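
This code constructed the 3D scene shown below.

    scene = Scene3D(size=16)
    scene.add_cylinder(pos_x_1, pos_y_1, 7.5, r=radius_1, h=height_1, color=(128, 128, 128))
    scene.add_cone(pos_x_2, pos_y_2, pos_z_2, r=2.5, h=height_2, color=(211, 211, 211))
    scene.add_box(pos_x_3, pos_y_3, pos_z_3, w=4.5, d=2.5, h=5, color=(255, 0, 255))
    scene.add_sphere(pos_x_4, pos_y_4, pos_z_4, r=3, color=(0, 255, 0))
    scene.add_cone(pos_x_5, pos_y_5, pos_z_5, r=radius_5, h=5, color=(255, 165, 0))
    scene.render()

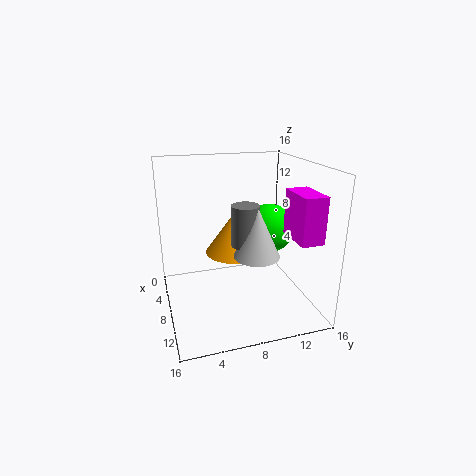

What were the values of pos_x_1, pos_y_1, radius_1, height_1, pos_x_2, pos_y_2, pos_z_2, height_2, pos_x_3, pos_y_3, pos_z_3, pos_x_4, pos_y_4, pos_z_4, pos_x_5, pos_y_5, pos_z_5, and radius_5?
pos_x_1 = 9; pos_y_1 = 8.5; radius_1 = 1.5; height_1 = 4.5; pos_x_2 = 10; pos_y_2 = 9.5; pos_z_2 = 6.5; height_2 = 5.5; pos_x_3 = 9; pos_y_3 = 13; pos_z_3 = 8.5; pos_x_4 = 5; pos_y_4 = 13; pos_z_4 = 7.5; pos_x_5 = 5; pos_y_5 = 8.5; pos_z_5 = 5; radius_5 = 3.5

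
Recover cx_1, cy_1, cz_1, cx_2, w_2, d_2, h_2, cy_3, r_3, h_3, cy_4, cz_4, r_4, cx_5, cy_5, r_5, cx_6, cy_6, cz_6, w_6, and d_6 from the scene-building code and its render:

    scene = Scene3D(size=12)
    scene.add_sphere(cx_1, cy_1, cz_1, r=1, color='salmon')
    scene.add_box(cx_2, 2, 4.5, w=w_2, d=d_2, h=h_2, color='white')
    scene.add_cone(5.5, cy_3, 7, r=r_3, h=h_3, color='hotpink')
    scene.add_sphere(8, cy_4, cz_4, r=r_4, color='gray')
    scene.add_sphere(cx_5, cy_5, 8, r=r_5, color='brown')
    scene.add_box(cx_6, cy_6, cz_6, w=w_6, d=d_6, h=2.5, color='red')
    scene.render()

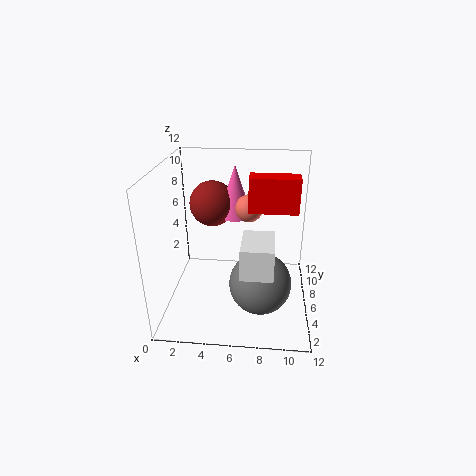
cx_1 = 7
cy_1 = 4
cz_1 = 9.5
cx_2 = 6.5
w_2 = 2.5
d_2 = 3.5
h_2 = 2.5
cy_3 = 8.5
r_3 = 1.5
h_3 = 4.5
cy_4 = 4
cz_4 = 3
r_4 = 2.5
cx_5 = 3.5
cy_5 = 8.5
r_5 = 2
cx_6 = 7
cy_6 = 3
cz_6 = 9.5
w_6 = 3.5
d_6 = 1.5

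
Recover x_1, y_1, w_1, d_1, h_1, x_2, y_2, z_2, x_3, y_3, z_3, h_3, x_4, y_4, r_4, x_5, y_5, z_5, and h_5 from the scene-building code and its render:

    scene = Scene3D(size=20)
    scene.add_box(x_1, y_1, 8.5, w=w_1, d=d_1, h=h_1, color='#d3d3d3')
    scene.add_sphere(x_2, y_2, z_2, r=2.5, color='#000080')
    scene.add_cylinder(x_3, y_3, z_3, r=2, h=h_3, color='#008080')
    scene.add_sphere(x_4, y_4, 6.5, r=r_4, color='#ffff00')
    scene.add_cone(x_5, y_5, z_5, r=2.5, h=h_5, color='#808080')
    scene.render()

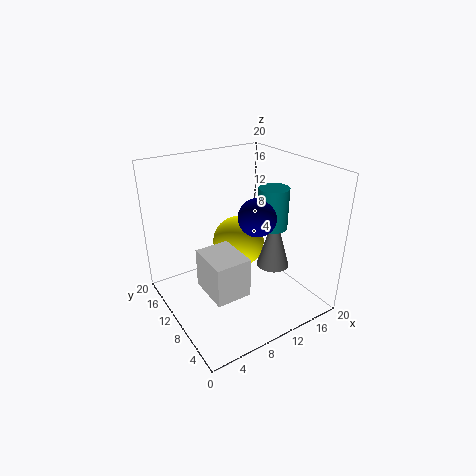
x_1 = 1.5
y_1 = 0.5
w_1 = 4
d_1 = 5
h_1 = 4.5
x_2 = 11
y_2 = 7
z_2 = 14
x_3 = 13.5
y_3 = 7
z_3 = 12
h_3 = 5.5
x_4 = 13
y_4 = 14.5
r_4 = 4
x_5 = 16.5
y_5 = 10
z_5 = 3.5
h_5 = 8.5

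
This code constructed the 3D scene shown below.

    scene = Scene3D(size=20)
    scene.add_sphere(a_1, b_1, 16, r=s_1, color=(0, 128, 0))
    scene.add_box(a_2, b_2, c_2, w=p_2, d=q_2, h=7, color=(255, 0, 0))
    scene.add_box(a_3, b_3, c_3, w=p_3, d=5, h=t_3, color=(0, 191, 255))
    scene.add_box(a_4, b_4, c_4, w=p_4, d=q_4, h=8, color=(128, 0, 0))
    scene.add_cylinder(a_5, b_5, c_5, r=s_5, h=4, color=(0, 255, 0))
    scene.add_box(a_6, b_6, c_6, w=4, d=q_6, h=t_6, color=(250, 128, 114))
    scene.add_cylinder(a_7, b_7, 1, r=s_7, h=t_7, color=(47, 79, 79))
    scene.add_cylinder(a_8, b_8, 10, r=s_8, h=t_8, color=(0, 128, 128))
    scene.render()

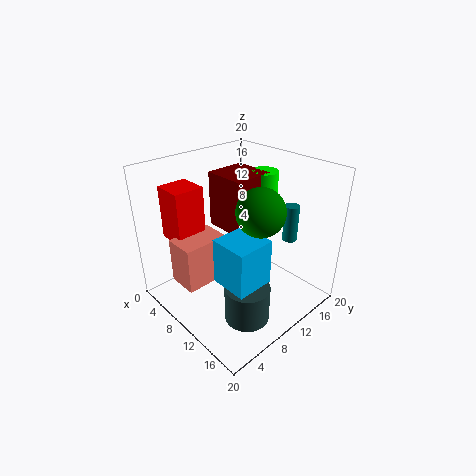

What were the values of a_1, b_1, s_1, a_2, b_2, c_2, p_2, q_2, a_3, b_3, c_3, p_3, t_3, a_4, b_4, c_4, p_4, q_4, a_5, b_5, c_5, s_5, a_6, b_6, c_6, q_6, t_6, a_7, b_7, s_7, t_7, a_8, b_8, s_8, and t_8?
a_1 = 15, b_1 = 9, s_1 = 3, a_2 = 4, b_2 = 2, c_2 = 11, p_2 = 4, q_2 = 4, a_3 = 12, b_3 = 4, c_3 = 7, p_3 = 5, t_3 = 6, a_4 = 4, b_4 = 10, c_4 = 10, p_4 = 6, q_4 = 6, a_5 = 9, b_5 = 16, c_5 = 14, s_5 = 2, a_6 = 7, b_6 = 1, c_6 = 6, q_6 = 6, t_6 = 6, a_7 = 15, b_7 = 7, s_7 = 3, t_7 = 5, a_8 = 15, b_8 = 15, s_8 = 1, t_8 = 5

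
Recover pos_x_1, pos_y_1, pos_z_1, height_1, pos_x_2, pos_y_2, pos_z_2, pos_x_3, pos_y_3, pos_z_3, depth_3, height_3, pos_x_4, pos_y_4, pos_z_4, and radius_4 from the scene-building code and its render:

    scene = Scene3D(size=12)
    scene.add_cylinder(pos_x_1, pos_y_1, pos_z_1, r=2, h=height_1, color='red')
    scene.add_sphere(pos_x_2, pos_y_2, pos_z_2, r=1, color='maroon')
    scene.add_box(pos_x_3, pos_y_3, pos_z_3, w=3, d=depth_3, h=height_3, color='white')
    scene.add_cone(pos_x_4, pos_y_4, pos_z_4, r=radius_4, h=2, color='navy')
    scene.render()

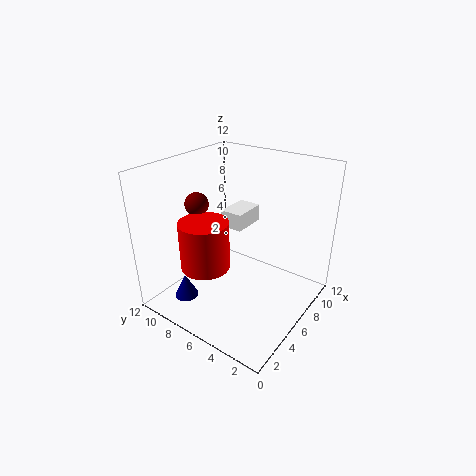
pos_x_1 = 3.5
pos_y_1 = 7.5
pos_z_1 = 4
height_1 = 4
pos_x_2 = 5
pos_y_2 = 9.5
pos_z_2 = 8.5
pos_x_3 = 7
pos_y_3 = 6.5
pos_z_3 = 6
depth_3 = 2
height_3 = 1.5
pos_x_4 = 2.5
pos_y_4 = 9
pos_z_4 = 1
radius_4 = 1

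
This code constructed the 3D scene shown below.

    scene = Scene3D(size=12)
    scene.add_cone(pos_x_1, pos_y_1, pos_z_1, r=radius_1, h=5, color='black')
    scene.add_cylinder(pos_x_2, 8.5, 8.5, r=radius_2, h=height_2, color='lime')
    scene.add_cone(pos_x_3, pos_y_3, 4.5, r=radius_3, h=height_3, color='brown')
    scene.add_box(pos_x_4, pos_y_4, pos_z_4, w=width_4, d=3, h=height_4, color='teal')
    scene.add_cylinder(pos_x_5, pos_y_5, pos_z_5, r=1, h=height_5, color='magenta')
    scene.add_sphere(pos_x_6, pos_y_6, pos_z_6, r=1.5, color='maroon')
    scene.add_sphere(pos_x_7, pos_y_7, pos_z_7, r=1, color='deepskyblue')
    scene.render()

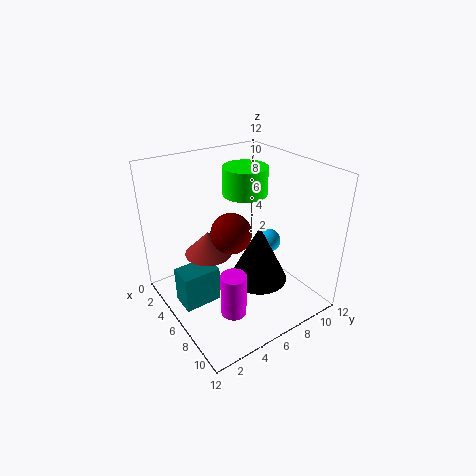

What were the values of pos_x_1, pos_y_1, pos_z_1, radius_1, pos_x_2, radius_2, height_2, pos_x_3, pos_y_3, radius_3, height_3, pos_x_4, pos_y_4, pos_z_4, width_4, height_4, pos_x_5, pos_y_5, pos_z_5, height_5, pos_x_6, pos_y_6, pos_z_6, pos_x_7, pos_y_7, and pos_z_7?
pos_x_1 = 7
pos_y_1 = 7.5
pos_z_1 = 2
radius_1 = 2.5
pos_x_2 = 3.5
radius_2 = 2
height_2 = 2.5
pos_x_3 = 4.5
pos_y_3 = 4
radius_3 = 2
height_3 = 2
pos_x_4 = 5
pos_y_4 = 0.5
pos_z_4 = 1.5
width_4 = 2
height_4 = 3
pos_x_5 = 9
pos_y_5 = 3.5
pos_z_5 = 1.5
height_5 = 3.5
pos_x_6 = 8
pos_y_6 = 4
pos_z_6 = 8
pos_x_7 = 6.5
pos_y_7 = 9
pos_z_7 = 5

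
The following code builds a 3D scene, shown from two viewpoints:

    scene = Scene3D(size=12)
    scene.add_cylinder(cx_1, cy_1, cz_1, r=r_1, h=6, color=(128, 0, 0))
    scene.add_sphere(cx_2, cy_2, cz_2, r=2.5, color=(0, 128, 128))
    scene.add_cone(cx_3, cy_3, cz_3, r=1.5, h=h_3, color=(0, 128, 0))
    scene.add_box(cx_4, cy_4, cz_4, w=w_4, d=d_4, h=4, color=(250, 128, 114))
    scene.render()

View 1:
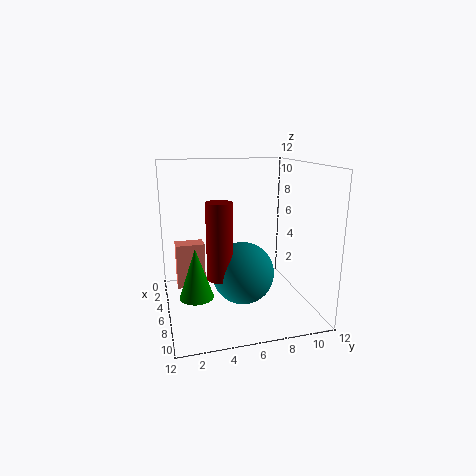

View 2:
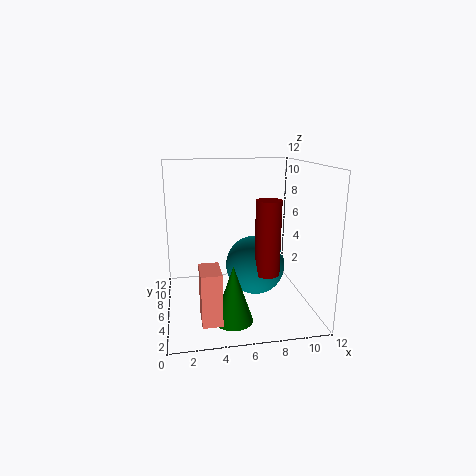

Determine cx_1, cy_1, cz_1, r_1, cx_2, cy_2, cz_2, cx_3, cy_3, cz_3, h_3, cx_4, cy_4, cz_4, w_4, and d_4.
cx_1 = 8; cy_1 = 4; cz_1 = 3.5; r_1 = 1; cx_2 = 7.5; cy_2 = 6; cz_2 = 3.5; cx_3 = 5; cy_3 = 2.5; cz_3 = 0.5; h_3 = 4.5; cx_4 = 2.5; cy_4 = 1; cz_4 = 1; w_4 = 1.5; d_4 = 2.5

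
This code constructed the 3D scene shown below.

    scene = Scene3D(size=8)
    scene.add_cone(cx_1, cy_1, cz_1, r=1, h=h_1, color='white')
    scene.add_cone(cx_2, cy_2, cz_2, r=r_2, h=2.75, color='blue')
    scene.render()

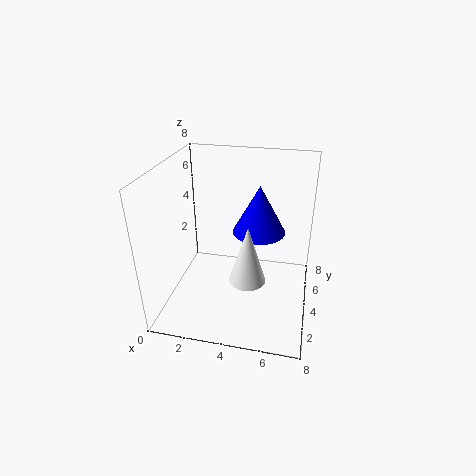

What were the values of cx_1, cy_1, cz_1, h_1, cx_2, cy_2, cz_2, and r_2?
cx_1 = 4.75, cy_1 = 3, cz_1 = 2, h_1 = 3.25, cx_2 = 5, cy_2 = 5, cz_2 = 4, r_2 = 1.5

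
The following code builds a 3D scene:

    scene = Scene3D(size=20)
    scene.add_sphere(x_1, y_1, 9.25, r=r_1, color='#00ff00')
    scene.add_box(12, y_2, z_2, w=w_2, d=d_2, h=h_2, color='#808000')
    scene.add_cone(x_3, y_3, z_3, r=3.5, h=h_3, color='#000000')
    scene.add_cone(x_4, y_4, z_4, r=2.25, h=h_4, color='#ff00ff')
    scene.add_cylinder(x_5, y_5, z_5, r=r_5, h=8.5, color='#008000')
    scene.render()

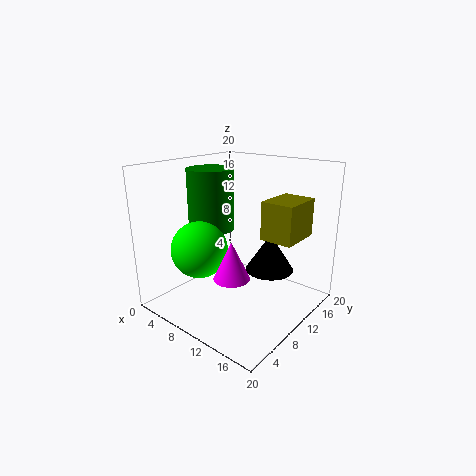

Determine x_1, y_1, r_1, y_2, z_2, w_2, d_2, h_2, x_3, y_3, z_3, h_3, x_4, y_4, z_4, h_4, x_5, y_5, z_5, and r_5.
x_1 = 7.5, y_1 = 5, r_1 = 3.75, y_2 = 12.5, z_2 = 9.5, w_2 = 4.75, d_2 = 6.25, h_2 = 5.5, x_3 = 12.75, y_3 = 14, z_3 = 4.5, h_3 = 5.5, x_4 = 13.5, y_4 = 4.5, z_4 = 7.25, h_4 = 4.75, x_5 = 5.75, y_5 = 9.25, z_5 = 10.75, r_5 = 3.25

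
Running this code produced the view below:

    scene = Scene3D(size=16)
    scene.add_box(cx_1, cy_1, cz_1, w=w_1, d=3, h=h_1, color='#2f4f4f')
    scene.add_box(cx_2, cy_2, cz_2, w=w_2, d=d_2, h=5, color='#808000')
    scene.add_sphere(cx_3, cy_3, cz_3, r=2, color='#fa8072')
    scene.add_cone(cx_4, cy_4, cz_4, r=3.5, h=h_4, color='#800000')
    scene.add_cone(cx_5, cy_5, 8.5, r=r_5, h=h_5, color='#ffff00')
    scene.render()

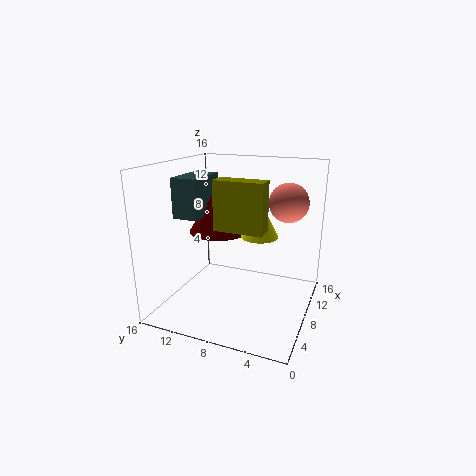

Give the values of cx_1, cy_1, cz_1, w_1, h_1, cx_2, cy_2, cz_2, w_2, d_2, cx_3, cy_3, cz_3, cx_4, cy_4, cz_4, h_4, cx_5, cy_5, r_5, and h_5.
cx_1 = 6, cy_1 = 12, cz_1 = 10, w_1 = 5.5, h_1 = 4.5, cx_2 = 4, cy_2 = 4, cz_2 = 10, w_2 = 2, d_2 = 5, cx_3 = 8, cy_3 = 2.5, cz_3 = 12.5, cx_4 = 9.5, cy_4 = 11, cz_4 = 8, h_4 = 5.5, cx_5 = 8, cy_5 = 5.5, r_5 = 2, h_5 = 4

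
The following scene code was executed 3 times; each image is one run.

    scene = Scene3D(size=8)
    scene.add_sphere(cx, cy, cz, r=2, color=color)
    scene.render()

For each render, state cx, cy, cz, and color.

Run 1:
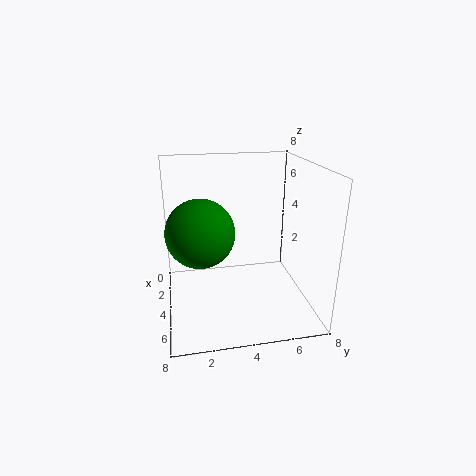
cx = 3; cy = 2; cz = 4; color = 'green'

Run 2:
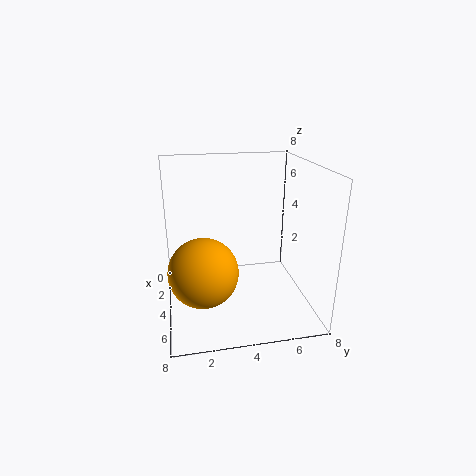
cx = 4; cy = 2; cz = 2; color = 'orange'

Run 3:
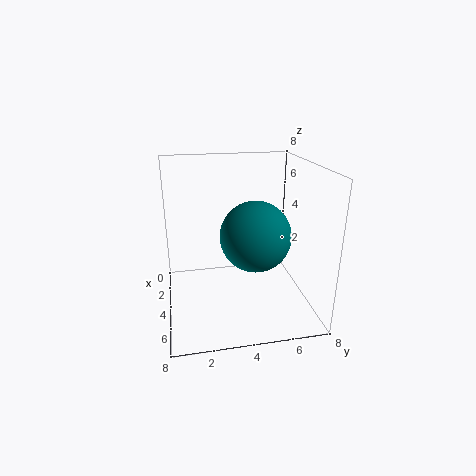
cx = 4; cy = 5; cz = 4; color = 'teal'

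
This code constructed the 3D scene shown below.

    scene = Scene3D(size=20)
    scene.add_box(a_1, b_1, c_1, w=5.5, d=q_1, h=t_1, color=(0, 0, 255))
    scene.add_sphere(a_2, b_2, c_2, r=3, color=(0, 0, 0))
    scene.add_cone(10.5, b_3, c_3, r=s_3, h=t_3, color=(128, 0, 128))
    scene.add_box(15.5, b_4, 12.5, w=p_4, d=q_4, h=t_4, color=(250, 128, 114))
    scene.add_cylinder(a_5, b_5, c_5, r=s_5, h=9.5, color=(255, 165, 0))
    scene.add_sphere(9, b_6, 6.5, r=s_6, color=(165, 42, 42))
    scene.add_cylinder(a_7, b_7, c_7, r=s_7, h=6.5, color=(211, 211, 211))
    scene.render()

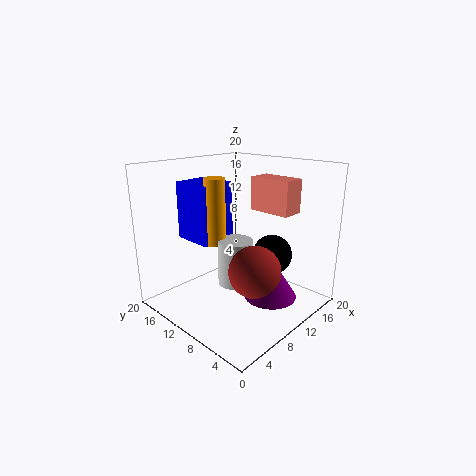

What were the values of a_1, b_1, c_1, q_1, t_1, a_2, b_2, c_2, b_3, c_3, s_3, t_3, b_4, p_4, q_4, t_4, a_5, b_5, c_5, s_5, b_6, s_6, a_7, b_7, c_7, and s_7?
a_1 = 7, b_1 = 13.5, c_1 = 8.5, q_1 = 6, t_1 = 8.5, a_2 = 16, b_2 = 8.5, c_2 = 6, b_3 = 4.5, c_3 = 3, s_3 = 3.5, t_3 = 5.5, b_4 = 6, p_4 = 3.5, q_4 = 6.5, t_4 = 5, a_5 = 9, b_5 = 13.5, c_5 = 8.5, s_5 = 1.5, b_6 = 6, s_6 = 3.5, a_7 = 10, b_7 = 10.5, c_7 = 3, s_7 = 2.5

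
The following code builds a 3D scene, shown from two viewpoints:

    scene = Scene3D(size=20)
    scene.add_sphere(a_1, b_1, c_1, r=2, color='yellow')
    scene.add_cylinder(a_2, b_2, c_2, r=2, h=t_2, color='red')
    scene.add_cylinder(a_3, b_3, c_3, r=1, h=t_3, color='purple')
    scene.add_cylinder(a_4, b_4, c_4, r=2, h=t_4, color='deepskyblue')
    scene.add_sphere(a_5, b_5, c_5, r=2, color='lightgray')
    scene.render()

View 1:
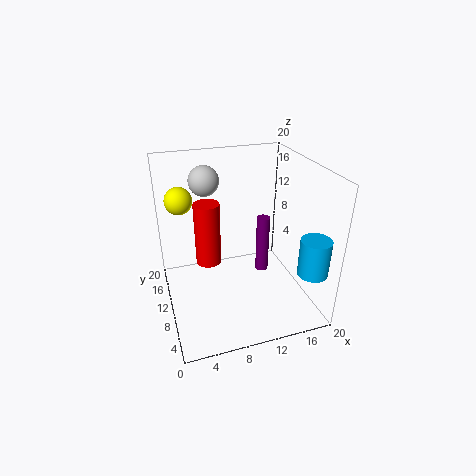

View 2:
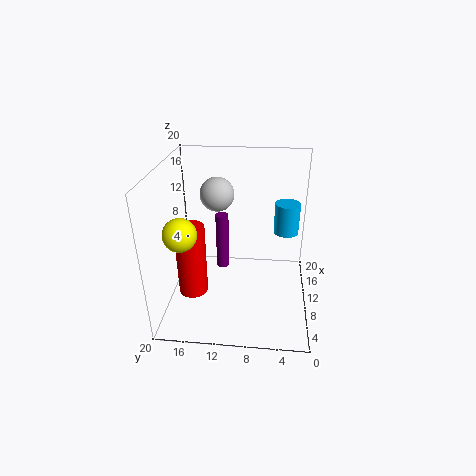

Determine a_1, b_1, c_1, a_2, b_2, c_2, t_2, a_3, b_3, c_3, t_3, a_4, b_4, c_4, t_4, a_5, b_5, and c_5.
a_1 = 3, b_1 = 16, c_1 = 14, a_2 = 7, b_2 = 16, c_2 = 3, t_2 = 10, a_3 = 15, b_3 = 13, c_3 = 2, t_3 = 9, a_4 = 18, b_4 = 3, c_4 = 7, t_4 = 5, a_5 = 6, b_5 = 12, c_5 = 18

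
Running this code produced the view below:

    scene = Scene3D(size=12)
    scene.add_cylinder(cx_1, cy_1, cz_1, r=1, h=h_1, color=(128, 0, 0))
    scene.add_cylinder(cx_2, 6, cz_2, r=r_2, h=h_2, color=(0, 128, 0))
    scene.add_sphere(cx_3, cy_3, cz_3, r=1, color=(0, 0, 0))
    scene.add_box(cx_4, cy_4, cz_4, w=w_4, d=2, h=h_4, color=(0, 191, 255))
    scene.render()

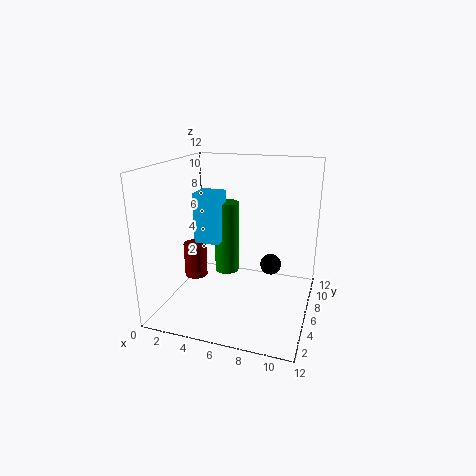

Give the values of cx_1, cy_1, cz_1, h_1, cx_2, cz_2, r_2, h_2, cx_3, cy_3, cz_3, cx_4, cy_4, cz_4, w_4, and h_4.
cx_1 = 2, cy_1 = 6, cz_1 = 2, h_1 = 3, cx_2 = 5, cz_2 = 3, r_2 = 1, h_2 = 6, cx_3 = 8, cy_3 = 10, cz_3 = 2, cx_4 = 3, cy_4 = 4, cz_4 = 6, w_4 = 2, h_4 = 4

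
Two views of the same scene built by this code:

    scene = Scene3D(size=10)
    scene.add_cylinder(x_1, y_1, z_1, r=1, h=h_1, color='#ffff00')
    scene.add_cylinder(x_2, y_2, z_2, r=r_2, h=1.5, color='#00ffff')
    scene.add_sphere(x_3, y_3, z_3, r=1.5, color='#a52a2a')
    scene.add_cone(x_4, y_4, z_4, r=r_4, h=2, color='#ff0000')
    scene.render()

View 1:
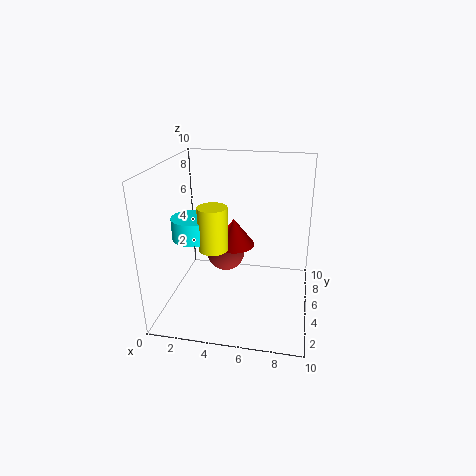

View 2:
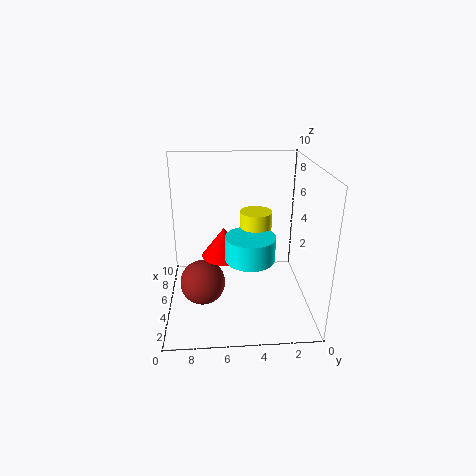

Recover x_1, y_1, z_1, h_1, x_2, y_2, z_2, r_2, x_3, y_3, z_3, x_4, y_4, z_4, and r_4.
x_1 = 3.5, y_1 = 4, z_1 = 4.5, h_1 = 3, x_2 = 2, y_2 = 4.5, z_2 = 5, r_2 = 1.5, x_3 = 3.5, y_3 = 7.5, z_3 = 2.5, x_4 = 4.5, y_4 = 6, z_4 = 4, r_4 = 1.5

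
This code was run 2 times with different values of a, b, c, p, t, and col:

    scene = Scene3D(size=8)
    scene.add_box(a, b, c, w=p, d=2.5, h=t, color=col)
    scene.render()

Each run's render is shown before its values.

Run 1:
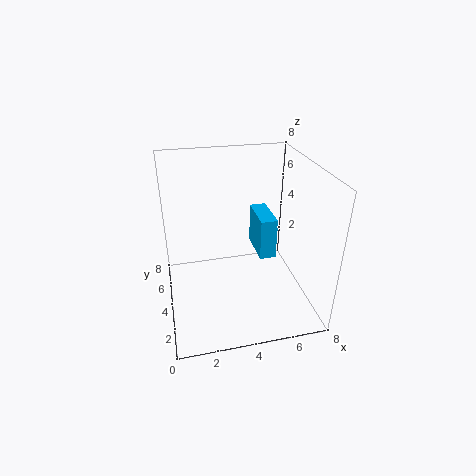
a = 5.5
b = 4.5
c = 2
p = 1
t = 2.5
col = 'deepskyblue'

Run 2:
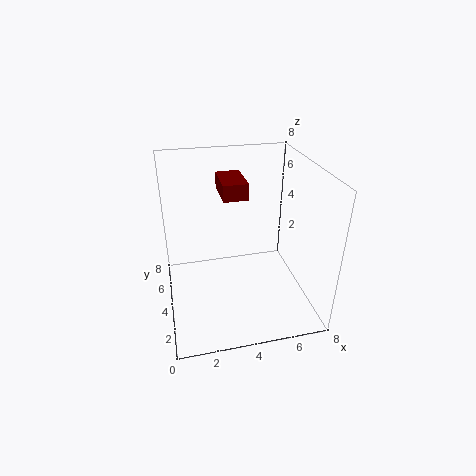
a = 3.5
b = 5.5
c = 5.5
p = 1.5
t = 1
col = 'maroon'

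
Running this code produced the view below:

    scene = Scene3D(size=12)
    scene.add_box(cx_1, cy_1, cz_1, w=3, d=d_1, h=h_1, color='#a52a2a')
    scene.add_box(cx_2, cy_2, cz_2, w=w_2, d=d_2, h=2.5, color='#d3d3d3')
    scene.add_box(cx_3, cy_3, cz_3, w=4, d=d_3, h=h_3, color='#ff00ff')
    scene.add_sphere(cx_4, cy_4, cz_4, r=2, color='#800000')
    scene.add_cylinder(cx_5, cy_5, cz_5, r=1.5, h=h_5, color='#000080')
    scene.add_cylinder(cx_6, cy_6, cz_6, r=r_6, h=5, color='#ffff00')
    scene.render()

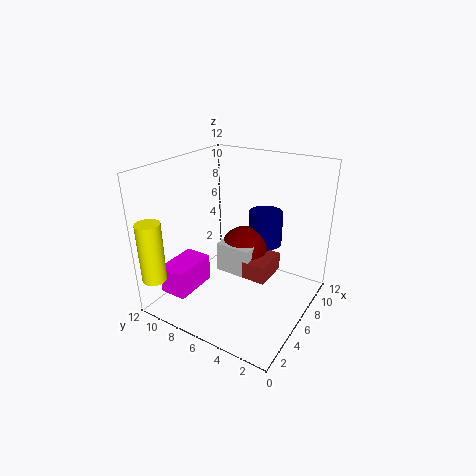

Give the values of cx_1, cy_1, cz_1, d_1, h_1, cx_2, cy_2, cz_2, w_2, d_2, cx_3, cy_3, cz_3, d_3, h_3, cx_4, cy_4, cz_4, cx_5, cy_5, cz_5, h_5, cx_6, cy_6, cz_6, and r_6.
cx_1 = 5
cy_1 = 3
cz_1 = 3
d_1 = 2
h_1 = 1.5
cx_2 = 5
cy_2 = 4.5
cz_2 = 3
w_2 = 2
d_2 = 3
cx_3 = 2.5
cy_3 = 9.5
cz_3 = 0.5
d_3 = 2.5
h_3 = 2.5
cx_4 = 7
cy_4 = 6
cz_4 = 4.5
cx_5 = 9
cy_5 = 5
cz_5 = 4.5
h_5 = 3
cx_6 = 1
cy_6 = 11
cz_6 = 3
r_6 = 1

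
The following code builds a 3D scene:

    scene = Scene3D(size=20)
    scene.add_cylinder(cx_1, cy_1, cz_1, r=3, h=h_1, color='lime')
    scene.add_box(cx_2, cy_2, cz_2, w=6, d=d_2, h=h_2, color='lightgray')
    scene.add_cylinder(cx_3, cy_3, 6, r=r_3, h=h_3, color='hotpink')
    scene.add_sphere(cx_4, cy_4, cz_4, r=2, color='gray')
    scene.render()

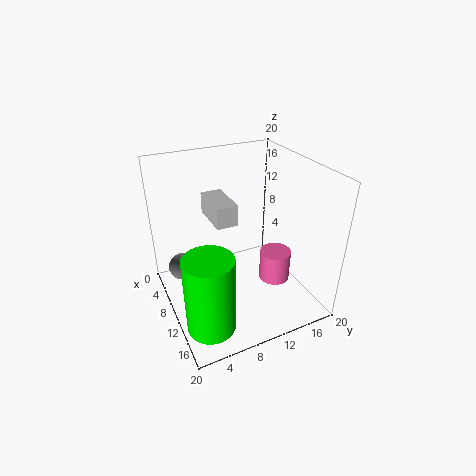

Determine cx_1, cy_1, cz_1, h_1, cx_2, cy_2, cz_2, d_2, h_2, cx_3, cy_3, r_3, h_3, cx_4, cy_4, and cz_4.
cx_1 = 17; cy_1 = 3; cz_1 = 3; h_1 = 10; cx_2 = 4; cy_2 = 7; cz_2 = 12; d_2 = 3; h_2 = 3; cx_3 = 15; cy_3 = 13; r_3 = 2; h_3 = 4; cx_4 = 5; cy_4 = 3; cz_4 = 4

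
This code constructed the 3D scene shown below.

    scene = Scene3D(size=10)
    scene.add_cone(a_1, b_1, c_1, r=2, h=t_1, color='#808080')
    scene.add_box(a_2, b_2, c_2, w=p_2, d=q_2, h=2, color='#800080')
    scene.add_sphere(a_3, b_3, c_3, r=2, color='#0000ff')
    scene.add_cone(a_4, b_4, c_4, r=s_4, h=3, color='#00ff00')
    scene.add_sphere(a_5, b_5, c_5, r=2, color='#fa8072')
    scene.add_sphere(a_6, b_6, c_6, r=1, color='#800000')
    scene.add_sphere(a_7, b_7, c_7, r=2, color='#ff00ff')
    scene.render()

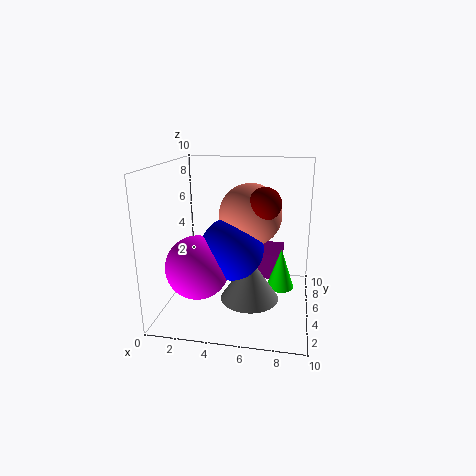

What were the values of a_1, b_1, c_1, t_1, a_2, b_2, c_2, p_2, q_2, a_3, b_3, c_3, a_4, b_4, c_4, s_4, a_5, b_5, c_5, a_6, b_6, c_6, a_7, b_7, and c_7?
a_1 = 6
b_1 = 4
c_1 = 1
t_1 = 3
a_2 = 5
b_2 = 7
c_2 = 1
p_2 = 3
q_2 = 3
a_3 = 5
b_3 = 3
c_3 = 5
a_4 = 8
b_4 = 6
c_4 = 1
s_4 = 1
a_5 = 6
b_5 = 4
c_5 = 7
a_6 = 7
b_6 = 3
c_6 = 8
a_7 = 3
b_7 = 2
c_7 = 4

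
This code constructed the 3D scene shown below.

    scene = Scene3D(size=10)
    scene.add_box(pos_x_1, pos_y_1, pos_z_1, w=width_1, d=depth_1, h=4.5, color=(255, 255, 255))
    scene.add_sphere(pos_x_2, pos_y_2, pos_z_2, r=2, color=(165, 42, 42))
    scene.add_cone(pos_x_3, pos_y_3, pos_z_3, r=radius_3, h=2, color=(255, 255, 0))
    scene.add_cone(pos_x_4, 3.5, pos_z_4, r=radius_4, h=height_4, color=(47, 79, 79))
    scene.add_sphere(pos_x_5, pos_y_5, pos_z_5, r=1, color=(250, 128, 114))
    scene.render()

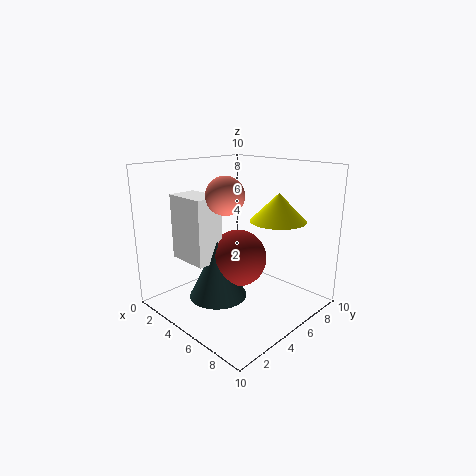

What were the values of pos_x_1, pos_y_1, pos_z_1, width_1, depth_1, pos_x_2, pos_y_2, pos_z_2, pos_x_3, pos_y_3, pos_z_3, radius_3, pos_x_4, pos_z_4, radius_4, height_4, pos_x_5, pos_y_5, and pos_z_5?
pos_x_1 = 1.5
pos_y_1 = 2
pos_z_1 = 3.5
width_1 = 3
depth_1 = 2
pos_x_2 = 5
pos_y_2 = 5
pos_z_2 = 3.5
pos_x_3 = 6.5
pos_y_3 = 7.5
pos_z_3 = 6
radius_3 = 2
pos_x_4 = 4.5
pos_z_4 = 1
radius_4 = 2
height_4 = 4
pos_x_5 = 8
pos_y_5 = 1
pos_z_5 = 9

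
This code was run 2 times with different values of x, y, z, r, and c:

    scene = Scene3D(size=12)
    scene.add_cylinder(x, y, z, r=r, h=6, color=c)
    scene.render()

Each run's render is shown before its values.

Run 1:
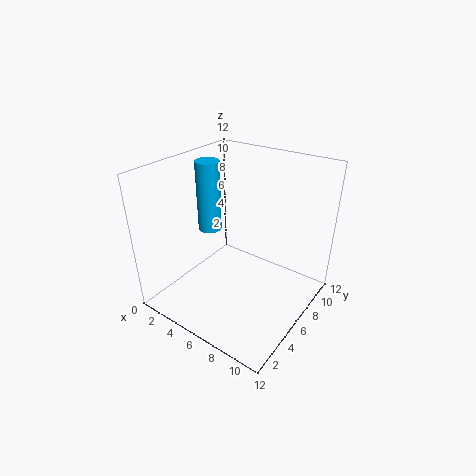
x = 3; y = 6; z = 6; r = 1; c = 'deepskyblue'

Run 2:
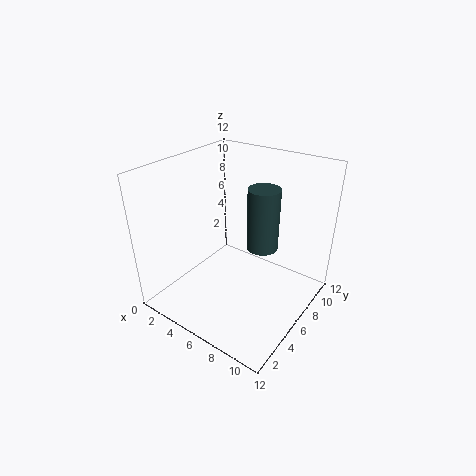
x = 6; y = 10; z = 3; r = 1.5; c = 'darkslategray'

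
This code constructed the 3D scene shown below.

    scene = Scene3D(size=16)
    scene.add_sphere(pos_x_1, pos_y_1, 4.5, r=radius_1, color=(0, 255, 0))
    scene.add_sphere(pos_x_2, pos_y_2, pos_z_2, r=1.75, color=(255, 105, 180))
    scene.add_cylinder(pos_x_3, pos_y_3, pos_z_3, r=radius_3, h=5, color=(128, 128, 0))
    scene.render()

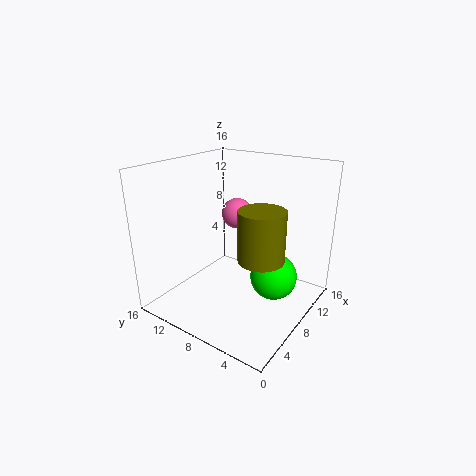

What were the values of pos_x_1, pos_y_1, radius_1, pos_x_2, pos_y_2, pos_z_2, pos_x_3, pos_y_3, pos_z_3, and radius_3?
pos_x_1 = 8.25, pos_y_1 = 3.5, radius_1 = 2.5, pos_x_2 = 10, pos_y_2 = 9.5, pos_z_2 = 10, pos_x_3 = 5, pos_y_3 = 3.25, pos_z_3 = 8, radius_3 = 2.25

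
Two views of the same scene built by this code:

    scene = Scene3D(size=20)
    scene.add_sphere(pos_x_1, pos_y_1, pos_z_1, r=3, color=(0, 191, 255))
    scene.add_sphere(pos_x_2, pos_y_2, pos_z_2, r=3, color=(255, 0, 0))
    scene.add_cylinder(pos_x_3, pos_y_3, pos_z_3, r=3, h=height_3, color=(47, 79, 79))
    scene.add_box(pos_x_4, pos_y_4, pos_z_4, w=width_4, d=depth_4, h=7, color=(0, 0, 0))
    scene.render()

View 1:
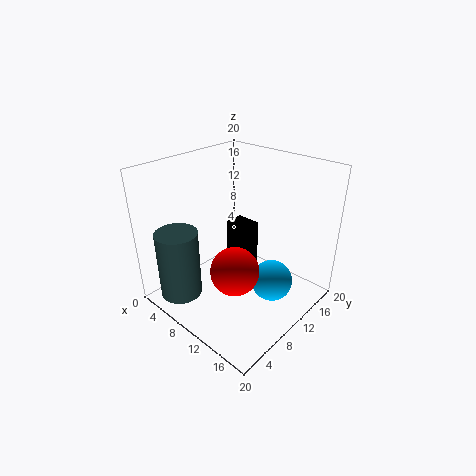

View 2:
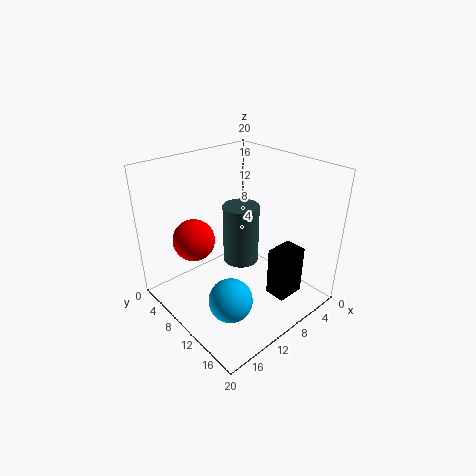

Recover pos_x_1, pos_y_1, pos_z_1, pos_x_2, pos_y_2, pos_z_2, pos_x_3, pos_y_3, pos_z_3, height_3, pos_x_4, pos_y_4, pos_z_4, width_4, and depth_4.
pos_x_1 = 14; pos_y_1 = 13; pos_z_1 = 3; pos_x_2 = 14; pos_y_2 = 5; pos_z_2 = 9; pos_x_3 = 4; pos_y_3 = 4; pos_z_3 = 1; height_3 = 10; pos_x_4 = 4; pos_y_4 = 14; pos_z_4 = 2; width_4 = 4; depth_4 = 3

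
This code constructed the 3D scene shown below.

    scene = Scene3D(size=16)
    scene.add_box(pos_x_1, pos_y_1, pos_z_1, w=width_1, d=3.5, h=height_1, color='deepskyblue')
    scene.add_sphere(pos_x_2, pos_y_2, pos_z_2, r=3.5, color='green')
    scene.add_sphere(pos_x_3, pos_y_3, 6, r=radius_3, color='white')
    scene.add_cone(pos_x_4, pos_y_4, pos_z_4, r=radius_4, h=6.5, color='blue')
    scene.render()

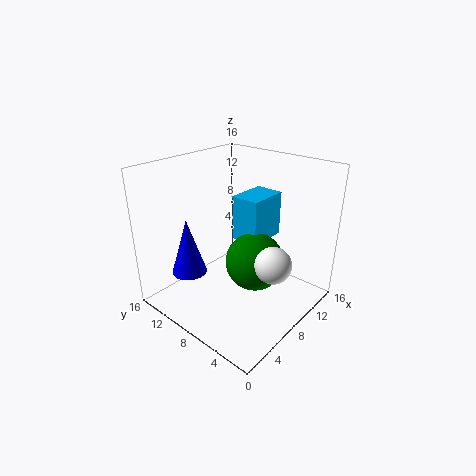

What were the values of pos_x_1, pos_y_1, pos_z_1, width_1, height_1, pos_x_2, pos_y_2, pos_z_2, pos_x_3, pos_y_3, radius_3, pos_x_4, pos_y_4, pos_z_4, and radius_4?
pos_x_1 = 10.5; pos_y_1 = 7.5; pos_z_1 = 6; width_1 = 5; height_1 = 5.5; pos_x_2 = 10.5; pos_y_2 = 7.5; pos_z_2 = 4; pos_x_3 = 8.5; pos_y_3 = 3.5; radius_3 = 2; pos_x_4 = 4.5; pos_y_4 = 12.5; pos_z_4 = 3.5; radius_4 = 2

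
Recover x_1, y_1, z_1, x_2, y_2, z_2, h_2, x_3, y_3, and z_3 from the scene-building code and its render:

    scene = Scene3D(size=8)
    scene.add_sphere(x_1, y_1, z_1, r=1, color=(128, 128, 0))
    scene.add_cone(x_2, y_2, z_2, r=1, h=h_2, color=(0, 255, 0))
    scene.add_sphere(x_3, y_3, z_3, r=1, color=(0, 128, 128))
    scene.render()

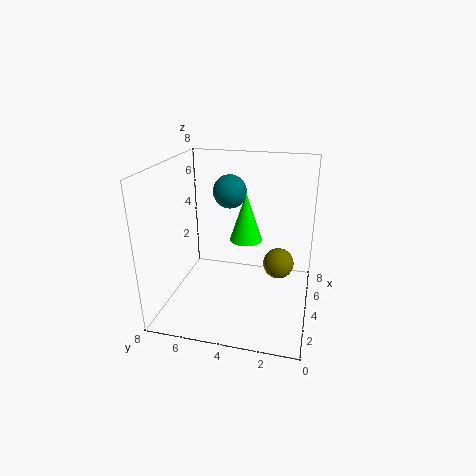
x_1 = 7; y_1 = 2; z_1 = 1; x_2 = 6; y_2 = 4; z_2 = 3; h_2 = 3; x_3 = 6; y_3 = 5; z_3 = 6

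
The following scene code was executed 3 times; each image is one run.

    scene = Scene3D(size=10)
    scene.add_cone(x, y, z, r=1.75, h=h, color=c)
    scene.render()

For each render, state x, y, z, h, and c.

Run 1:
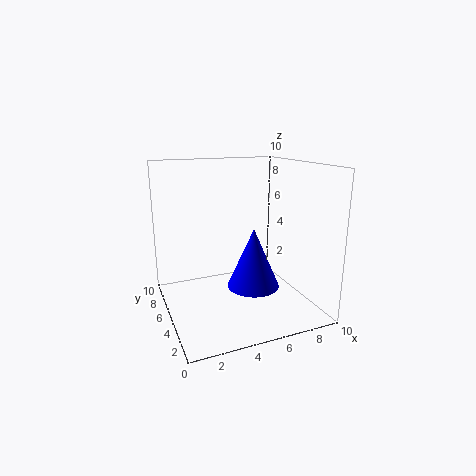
x = 5.5
y = 3.5
z = 2
h = 4
c = 'blue'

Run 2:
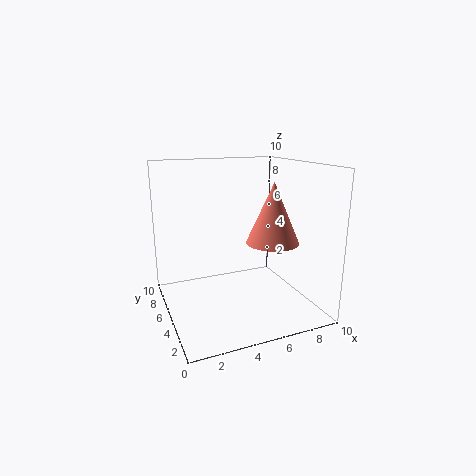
x = 6.75
y = 3.25
z = 5
h = 4
c = 'salmon'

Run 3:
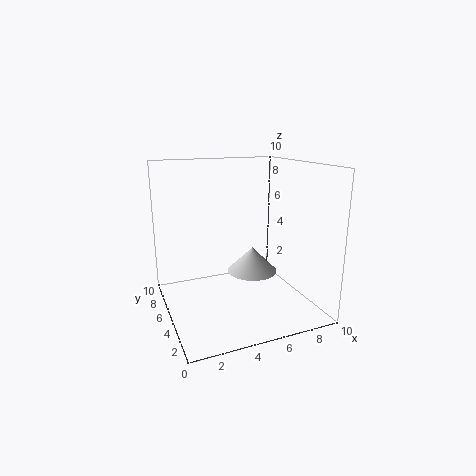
x = 6
y = 4.75
z = 2.5
h = 1.75
c = 'lightgray'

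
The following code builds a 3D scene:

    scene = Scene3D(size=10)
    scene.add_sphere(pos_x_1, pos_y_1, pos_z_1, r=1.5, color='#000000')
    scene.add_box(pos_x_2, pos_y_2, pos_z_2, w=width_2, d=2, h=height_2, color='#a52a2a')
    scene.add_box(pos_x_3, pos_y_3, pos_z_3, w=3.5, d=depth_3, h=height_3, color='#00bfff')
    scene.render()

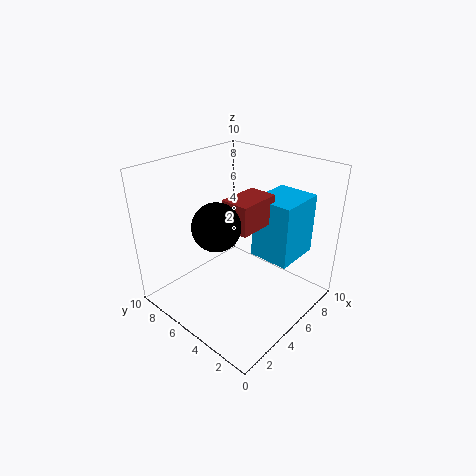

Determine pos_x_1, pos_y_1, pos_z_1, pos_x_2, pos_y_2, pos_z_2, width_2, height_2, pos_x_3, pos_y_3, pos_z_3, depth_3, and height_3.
pos_x_1 = 2.5; pos_y_1 = 4.5; pos_z_1 = 7; pos_x_2 = 4; pos_y_2 = 3.5; pos_z_2 = 6; width_2 = 3; height_2 = 2; pos_x_3 = 6.5; pos_y_3 = 2; pos_z_3 = 3; depth_3 = 3; height_3 = 4.5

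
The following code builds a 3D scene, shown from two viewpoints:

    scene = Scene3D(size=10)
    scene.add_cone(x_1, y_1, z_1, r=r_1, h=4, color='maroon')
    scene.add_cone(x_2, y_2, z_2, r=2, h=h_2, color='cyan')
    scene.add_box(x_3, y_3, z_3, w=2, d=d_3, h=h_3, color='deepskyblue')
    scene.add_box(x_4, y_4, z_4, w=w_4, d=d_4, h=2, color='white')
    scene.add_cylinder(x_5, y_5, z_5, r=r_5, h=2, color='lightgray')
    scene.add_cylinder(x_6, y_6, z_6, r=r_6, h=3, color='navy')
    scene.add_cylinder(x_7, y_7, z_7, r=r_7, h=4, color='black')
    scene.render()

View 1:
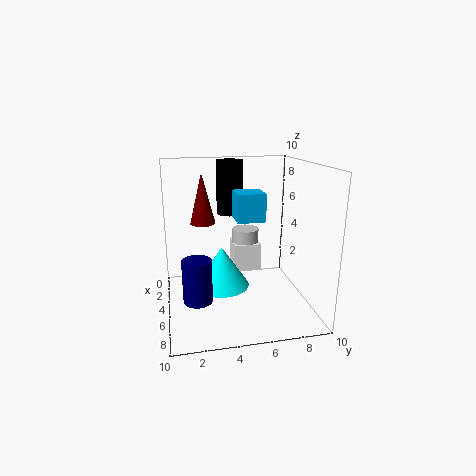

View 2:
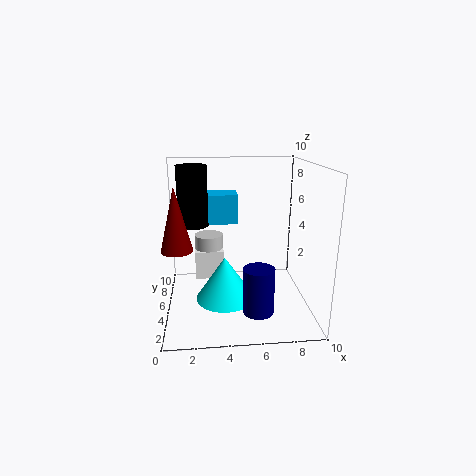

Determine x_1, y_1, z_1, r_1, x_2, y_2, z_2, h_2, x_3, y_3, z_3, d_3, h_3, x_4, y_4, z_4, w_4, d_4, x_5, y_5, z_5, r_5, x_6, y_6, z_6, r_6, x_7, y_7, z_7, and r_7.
x_1 = 1
y_1 = 3
z_1 = 5
r_1 = 1
x_2 = 4
y_2 = 4
z_2 = 1
h_2 = 3
x_3 = 3
y_3 = 5
z_3 = 6
d_3 = 2
h_3 = 2
x_4 = 2
y_4 = 5
z_4 = 2
w_4 = 2
d_4 = 2
x_5 = 3
y_5 = 6
z_5 = 3
r_5 = 1
x_6 = 6
y_6 = 2
z_6 = 1
r_6 = 1
x_7 = 2
y_7 = 5
z_7 = 6
r_7 = 1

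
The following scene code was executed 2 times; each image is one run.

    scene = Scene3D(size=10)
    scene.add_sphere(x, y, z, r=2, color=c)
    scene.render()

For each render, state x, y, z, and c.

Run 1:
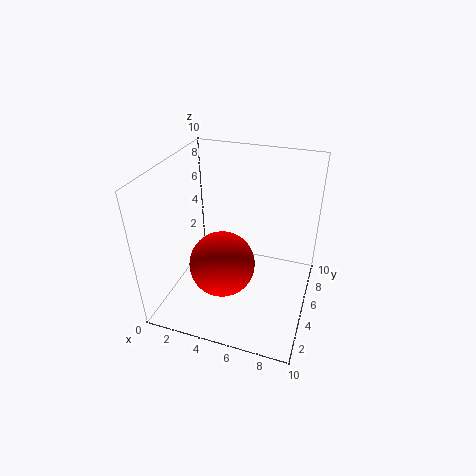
x = 5
y = 2
z = 5
c = 'red'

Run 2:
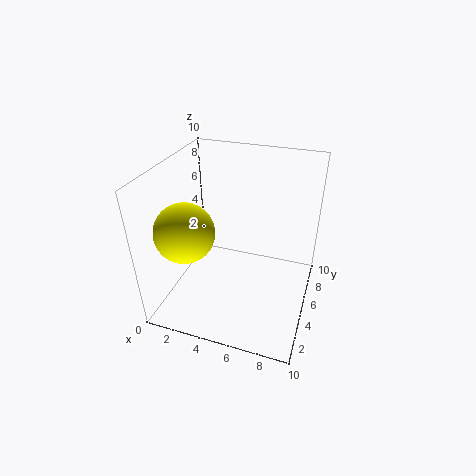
x = 2
y = 3
z = 6
c = 'yellow'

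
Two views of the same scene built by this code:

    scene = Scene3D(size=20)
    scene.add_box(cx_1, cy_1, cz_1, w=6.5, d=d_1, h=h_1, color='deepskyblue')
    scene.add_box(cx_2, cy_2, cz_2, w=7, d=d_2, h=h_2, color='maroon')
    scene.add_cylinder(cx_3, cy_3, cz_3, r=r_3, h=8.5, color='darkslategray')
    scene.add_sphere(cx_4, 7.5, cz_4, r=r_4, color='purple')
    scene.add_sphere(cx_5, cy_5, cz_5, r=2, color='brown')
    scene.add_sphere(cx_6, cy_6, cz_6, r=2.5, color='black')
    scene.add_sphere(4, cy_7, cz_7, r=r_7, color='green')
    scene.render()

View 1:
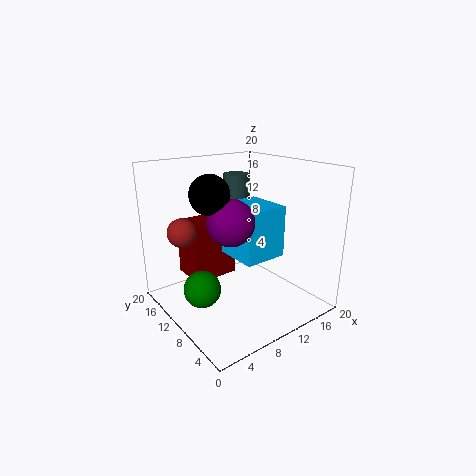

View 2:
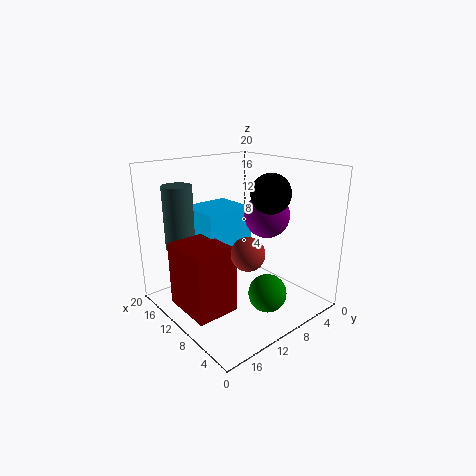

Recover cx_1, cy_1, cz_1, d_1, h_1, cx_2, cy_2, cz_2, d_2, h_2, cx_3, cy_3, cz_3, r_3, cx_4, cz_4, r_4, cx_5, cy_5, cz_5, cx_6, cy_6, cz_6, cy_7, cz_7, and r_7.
cx_1 = 10, cy_1 = 7.5, cz_1 = 6.5, d_1 = 7, h_1 = 7.5, cx_2 = 5.5, cy_2 = 14, cz_2 = 2.5, d_2 = 5.5, h_2 = 8.5, cx_3 = 14.5, cy_3 = 16.5, cz_3 = 9, r_3 = 2, cx_4 = 7, cz_4 = 13.5, r_4 = 3, cx_5 = 3.5, cy_5 = 14, cz_5 = 11, cx_6 = 5, cy_6 = 9, cz_6 = 17, cy_7 = 10, cz_7 = 4, r_7 = 2.5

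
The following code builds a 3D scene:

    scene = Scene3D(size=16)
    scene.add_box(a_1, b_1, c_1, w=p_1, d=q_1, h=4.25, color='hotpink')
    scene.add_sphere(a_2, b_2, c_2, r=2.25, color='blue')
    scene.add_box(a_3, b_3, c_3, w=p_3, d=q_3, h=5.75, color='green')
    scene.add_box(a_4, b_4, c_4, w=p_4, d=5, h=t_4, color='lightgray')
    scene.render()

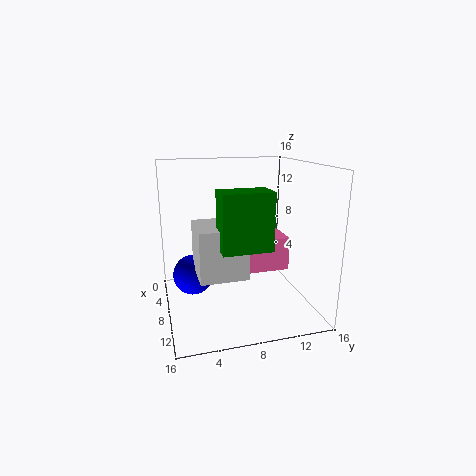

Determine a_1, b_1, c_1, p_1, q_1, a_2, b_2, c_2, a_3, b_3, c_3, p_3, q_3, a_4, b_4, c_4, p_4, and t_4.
a_1 = 1, b_1 = 10.25, c_1 = 2.25, p_1 = 4.5, q_1 = 5.25, a_2 = 7, b_2 = 3, c_2 = 3.75, a_3 = 10.75, b_3 = 5, c_3 = 8.25, p_3 = 3, q_3 = 5, a_4 = 7.25, b_4 = 3, c_4 = 5, p_4 = 5.25, t_4 = 5.25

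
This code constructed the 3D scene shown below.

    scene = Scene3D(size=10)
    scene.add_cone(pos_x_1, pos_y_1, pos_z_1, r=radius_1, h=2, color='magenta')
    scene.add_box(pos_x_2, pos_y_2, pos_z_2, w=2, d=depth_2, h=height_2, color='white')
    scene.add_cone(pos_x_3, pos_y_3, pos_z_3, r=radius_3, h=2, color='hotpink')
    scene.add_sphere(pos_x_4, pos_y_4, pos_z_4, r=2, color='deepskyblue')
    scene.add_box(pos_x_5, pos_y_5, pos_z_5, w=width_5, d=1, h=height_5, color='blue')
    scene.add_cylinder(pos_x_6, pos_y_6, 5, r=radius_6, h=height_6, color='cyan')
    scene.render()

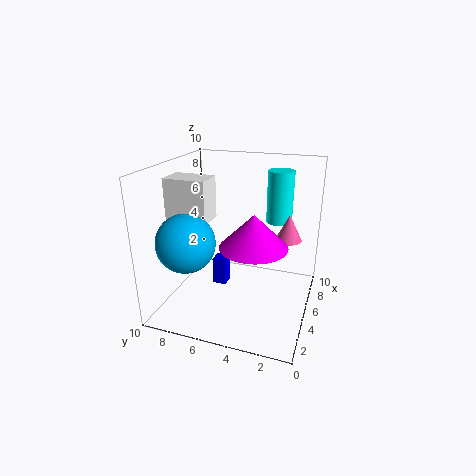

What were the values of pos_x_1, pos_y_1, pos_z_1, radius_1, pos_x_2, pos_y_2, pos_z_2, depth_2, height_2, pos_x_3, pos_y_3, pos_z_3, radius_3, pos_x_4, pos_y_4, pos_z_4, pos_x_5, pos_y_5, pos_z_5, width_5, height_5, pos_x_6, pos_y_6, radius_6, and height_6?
pos_x_1 = 2
pos_y_1 = 3
pos_z_1 = 6
radius_1 = 2
pos_x_2 = 4
pos_y_2 = 7
pos_z_2 = 6
depth_2 = 3
height_2 = 3
pos_x_3 = 8
pos_y_3 = 2
pos_z_3 = 4
radius_3 = 1
pos_x_4 = 3
pos_y_4 = 8
pos_z_4 = 5
pos_x_5 = 5
pos_y_5 = 6
pos_z_5 = 1
width_5 = 1
height_5 = 2
pos_x_6 = 9
pos_y_6 = 3
radius_6 = 1
height_6 = 4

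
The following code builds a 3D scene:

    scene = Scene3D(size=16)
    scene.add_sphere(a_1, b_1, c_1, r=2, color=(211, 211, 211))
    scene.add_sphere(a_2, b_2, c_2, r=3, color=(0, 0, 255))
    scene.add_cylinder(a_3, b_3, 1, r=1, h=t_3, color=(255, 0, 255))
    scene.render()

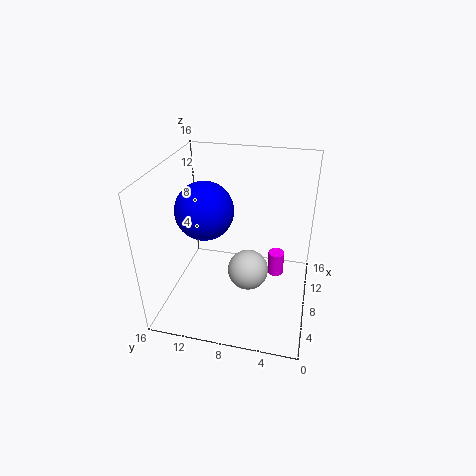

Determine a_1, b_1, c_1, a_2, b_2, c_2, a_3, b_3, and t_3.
a_1 = 4, b_1 = 6, c_1 = 7, a_2 = 6, b_2 = 11, c_2 = 12, a_3 = 12, b_3 = 4, t_3 = 3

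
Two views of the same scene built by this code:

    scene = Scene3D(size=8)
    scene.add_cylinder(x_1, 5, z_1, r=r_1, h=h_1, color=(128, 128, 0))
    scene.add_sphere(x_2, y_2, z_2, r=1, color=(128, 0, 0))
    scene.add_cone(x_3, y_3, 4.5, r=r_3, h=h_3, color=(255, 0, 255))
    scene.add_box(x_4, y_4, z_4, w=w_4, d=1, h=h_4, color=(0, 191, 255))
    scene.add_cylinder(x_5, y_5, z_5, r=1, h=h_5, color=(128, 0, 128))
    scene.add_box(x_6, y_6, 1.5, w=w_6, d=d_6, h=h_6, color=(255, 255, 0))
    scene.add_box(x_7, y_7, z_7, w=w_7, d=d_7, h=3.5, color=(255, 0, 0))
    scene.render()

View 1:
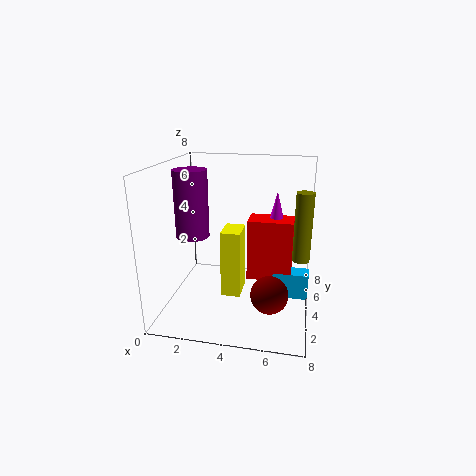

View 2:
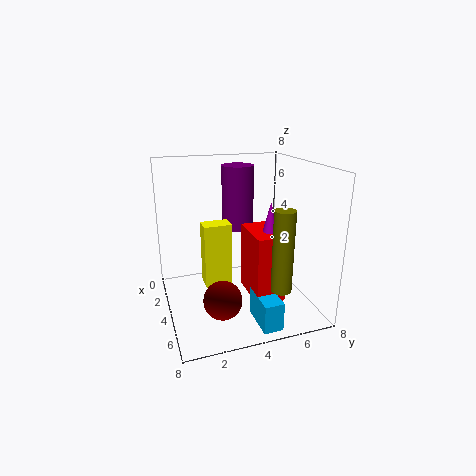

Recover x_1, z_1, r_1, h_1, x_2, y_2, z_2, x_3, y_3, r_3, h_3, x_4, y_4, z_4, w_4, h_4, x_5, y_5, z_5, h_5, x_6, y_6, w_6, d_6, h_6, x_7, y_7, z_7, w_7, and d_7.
x_1 = 7.5; z_1 = 2.5; r_1 = 0.5; h_1 = 4; x_2 = 6; y_2 = 2.5; z_2 = 1.5; x_3 = 6; y_3 = 5; r_3 = 0.5; h_3 = 2; x_4 = 6; y_4 = 4; z_4 = 0.5; w_4 = 2; h_4 = 1.5; x_5 = 1; y_5 = 5; z_5 = 3.5; h_5 = 4; x_6 = 3.5; y_6 = 2; w_6 = 1; d_6 = 1.5; h_6 = 3.5; x_7 = 4.5; y_7 = 4; z_7 = 1.5; w_7 = 2.5; d_7 = 1.5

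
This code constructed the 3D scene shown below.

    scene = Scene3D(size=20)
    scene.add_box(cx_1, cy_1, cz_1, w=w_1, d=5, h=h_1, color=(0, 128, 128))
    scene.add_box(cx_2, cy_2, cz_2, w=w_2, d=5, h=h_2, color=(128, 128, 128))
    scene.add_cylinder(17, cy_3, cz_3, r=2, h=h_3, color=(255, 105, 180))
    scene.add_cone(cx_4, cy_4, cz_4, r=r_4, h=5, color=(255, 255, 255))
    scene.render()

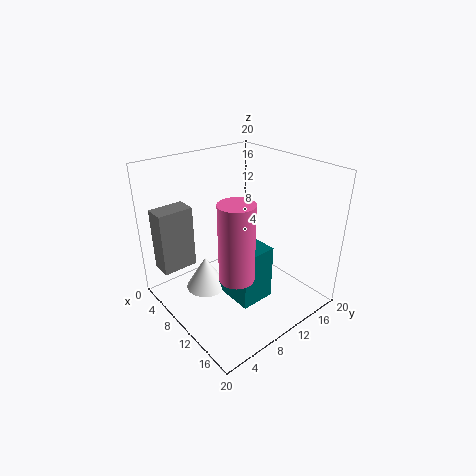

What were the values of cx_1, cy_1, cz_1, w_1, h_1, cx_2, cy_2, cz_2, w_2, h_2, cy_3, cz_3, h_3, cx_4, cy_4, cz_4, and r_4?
cx_1 = 8
cy_1 = 8
cz_1 = 1
w_1 = 6
h_1 = 8
cx_2 = 2
cy_2 = 1
cz_2 = 5
w_2 = 3
h_2 = 9
cy_3 = 4
cz_3 = 10
h_3 = 9
cx_4 = 6
cy_4 = 7
cz_4 = 1
r_4 = 3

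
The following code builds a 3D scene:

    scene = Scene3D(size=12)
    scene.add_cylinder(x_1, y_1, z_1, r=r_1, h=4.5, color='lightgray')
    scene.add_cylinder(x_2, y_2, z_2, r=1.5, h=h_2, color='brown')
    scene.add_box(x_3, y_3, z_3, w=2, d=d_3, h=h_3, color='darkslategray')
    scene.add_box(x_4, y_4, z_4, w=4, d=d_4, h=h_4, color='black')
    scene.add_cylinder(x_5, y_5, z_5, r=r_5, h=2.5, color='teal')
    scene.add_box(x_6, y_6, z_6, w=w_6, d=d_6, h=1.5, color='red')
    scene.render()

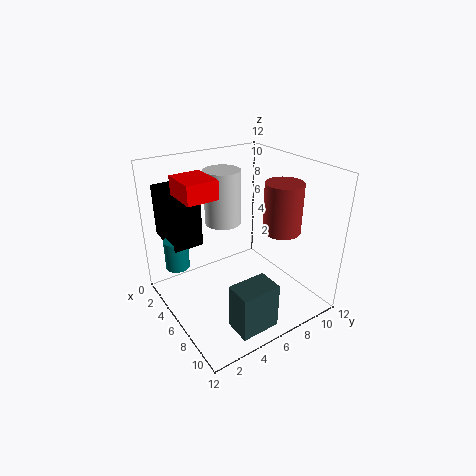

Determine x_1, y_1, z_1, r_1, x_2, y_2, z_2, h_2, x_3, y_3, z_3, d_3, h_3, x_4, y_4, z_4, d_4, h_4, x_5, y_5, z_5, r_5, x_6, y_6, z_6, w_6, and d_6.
x_1 = 4.5, y_1 = 5.5, z_1 = 7, r_1 = 1.5, x_2 = 8.5, y_2 = 8.5, z_2 = 7, h_2 = 4, x_3 = 10, y_3 = 2.5, z_3 = 1.5, d_3 = 3, h_3 = 3.5, x_4 = 0.5, y_4 = 1, z_4 = 5.5, d_4 = 2.5, h_4 = 4.5, x_5 = 3.5, y_5 = 1.5, z_5 = 3.5, r_5 = 1, x_6 = 3.5, y_6 = 1.5, z_6 = 10, w_6 = 3, d_6 = 2.5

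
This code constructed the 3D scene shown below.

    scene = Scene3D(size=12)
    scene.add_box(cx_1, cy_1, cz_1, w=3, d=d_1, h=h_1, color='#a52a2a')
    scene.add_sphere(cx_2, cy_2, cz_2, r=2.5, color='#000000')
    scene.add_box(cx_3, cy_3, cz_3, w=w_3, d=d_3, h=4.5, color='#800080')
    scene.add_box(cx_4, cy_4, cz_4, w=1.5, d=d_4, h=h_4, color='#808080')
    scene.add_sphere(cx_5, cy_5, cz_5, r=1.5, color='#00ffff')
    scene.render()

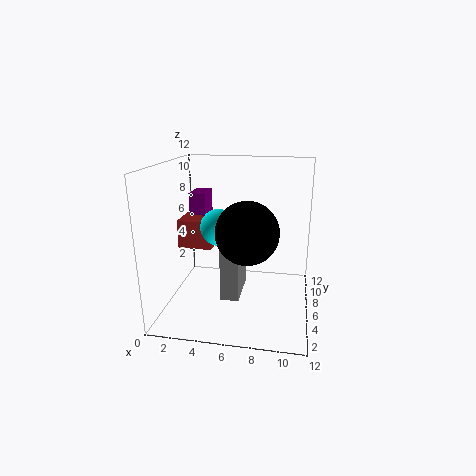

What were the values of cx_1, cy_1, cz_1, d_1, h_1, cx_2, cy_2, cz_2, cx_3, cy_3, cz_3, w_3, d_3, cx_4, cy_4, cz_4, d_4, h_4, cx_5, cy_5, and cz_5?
cx_1 = 0.5; cy_1 = 6.5; cz_1 = 4.5; d_1 = 3; h_1 = 2.5; cx_2 = 7; cy_2 = 4.5; cz_2 = 7; cx_3 = 1; cy_3 = 8.5; cz_3 = 4.5; w_3 = 1.5; d_3 = 2.5; cx_4 = 5; cy_4 = 3.5; cz_4 = 1.5; d_4 = 4; h_4 = 4.5; cx_5 = 4.5; cy_5 = 5.5; cz_5 = 7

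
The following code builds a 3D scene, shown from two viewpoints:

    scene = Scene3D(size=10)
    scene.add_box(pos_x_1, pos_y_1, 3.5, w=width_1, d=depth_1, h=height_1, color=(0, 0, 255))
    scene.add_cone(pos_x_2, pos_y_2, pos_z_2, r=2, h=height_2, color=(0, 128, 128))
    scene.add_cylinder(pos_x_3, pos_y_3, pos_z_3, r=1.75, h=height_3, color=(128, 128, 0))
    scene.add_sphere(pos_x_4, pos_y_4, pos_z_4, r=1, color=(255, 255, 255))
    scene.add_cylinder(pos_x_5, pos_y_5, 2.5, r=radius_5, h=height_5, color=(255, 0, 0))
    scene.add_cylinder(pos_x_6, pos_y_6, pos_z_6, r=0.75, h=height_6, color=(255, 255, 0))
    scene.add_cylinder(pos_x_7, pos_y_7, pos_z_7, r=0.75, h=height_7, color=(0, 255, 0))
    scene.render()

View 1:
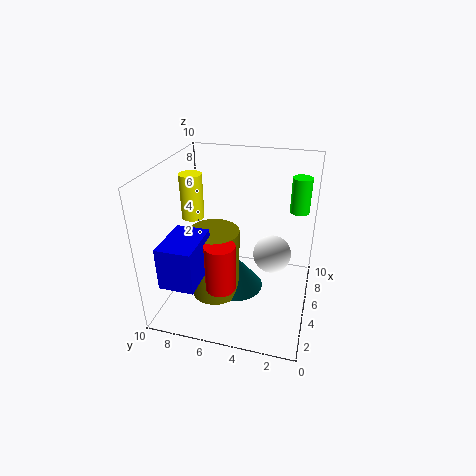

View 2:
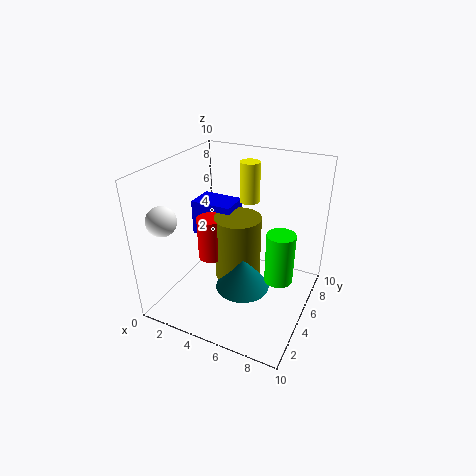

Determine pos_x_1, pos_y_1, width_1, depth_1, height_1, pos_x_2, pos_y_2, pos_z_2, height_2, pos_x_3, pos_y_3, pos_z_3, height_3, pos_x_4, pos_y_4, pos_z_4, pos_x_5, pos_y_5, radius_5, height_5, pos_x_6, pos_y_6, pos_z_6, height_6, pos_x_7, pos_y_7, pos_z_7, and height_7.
pos_x_1 = 0.25, pos_y_1 = 6.5, width_1 = 3.25, depth_1 = 2.25, height_1 = 2.75, pos_x_2 = 5.25, pos_y_2 = 5.25, pos_z_2 = 0.75, height_2 = 2.5, pos_x_3 = 4.25, pos_y_3 = 6.5, pos_z_3 = 0.75, height_3 = 5, pos_x_4 = 1, pos_y_4 = 2, pos_z_4 = 6.75, pos_x_5 = 2.5, pos_y_5 = 5.5, radius_5 = 1, height_5 = 3.25, pos_x_6 = 4.5, pos_y_6 = 8, pos_z_6 = 6.5, height_6 = 3, pos_x_7 = 9.25, pos_y_7 = 1.25, pos_z_7 = 5.5, height_7 = 2.75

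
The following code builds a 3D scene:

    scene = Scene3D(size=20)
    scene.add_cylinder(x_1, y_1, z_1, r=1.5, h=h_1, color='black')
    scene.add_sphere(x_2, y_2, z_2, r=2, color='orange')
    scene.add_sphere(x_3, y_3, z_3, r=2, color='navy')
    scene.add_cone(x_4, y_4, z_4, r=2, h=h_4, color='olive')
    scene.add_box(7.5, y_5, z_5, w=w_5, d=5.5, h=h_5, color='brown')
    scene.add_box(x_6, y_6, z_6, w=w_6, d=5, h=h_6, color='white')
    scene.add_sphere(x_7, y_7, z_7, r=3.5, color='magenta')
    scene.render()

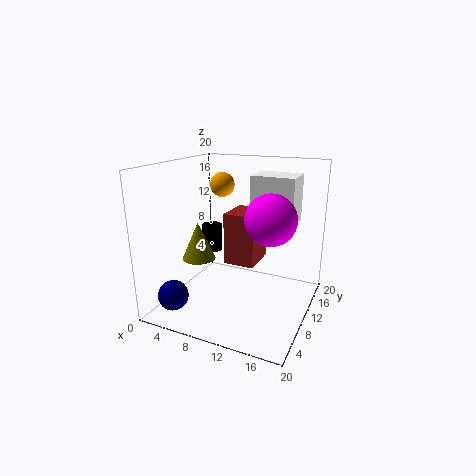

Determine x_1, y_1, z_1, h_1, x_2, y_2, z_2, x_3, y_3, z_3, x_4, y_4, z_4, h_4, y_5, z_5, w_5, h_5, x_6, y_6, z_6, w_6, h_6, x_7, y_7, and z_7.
x_1 = 4.5, y_1 = 12.5, z_1 = 6.5, h_1 = 4, x_2 = 3.5, y_2 = 18, z_2 = 15.5, x_3 = 4, y_3 = 2.5, z_3 = 3.5, x_4 = 8, y_4 = 3, z_4 = 9.5, h_4 = 4.5, y_5 = 10.5, z_5 = 5.5, w_5 = 4.5, h_5 = 7.5, x_6 = 10, y_6 = 14, z_6 = 11, w_6 = 6.5, h_6 = 7, x_7 = 14.5, y_7 = 10.5, z_7 = 13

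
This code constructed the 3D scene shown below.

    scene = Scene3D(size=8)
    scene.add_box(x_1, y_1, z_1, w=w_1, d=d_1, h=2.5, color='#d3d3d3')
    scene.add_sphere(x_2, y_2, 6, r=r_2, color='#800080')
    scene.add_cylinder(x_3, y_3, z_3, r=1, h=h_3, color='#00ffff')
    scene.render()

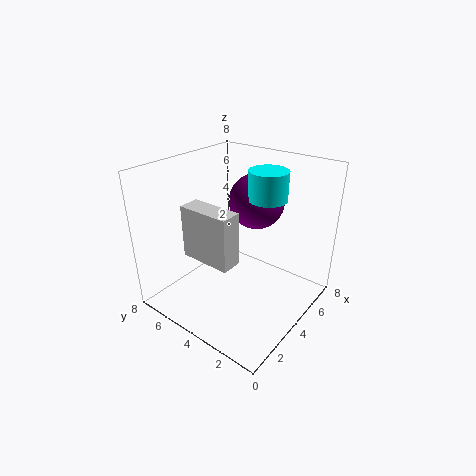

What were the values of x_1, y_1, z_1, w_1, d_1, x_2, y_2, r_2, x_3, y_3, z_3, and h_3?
x_1 = 0.5; y_1 = 2; z_1 = 4.5; w_1 = 1; d_1 = 2.5; x_2 = 5; y_2 = 3.5; r_2 = 1.5; x_3 = 4.5; y_3 = 2.5; z_3 = 6.5; h_3 = 1.5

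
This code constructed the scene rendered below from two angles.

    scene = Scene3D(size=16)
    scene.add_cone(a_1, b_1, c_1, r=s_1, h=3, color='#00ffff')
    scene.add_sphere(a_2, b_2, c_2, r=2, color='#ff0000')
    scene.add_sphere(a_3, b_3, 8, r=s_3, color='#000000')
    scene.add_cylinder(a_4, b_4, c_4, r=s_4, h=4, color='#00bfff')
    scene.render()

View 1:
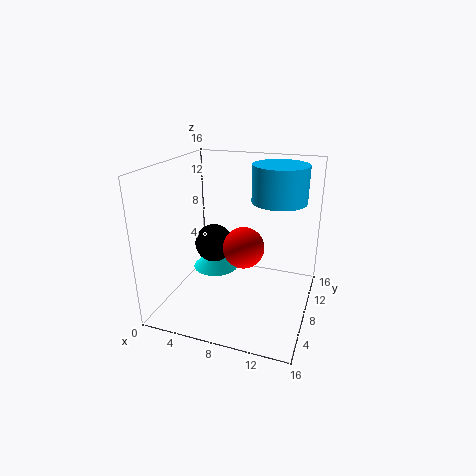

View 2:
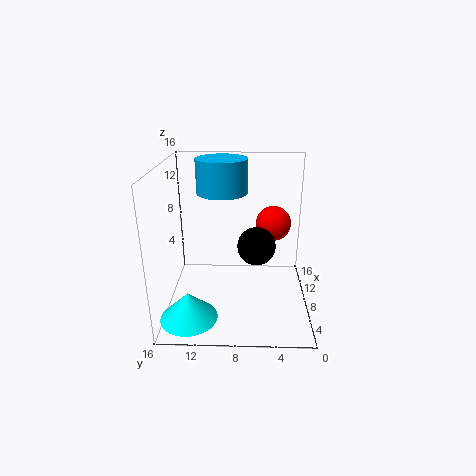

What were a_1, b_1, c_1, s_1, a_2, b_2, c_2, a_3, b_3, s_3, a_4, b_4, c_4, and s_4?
a_1 = 3; b_1 = 13; c_1 = 1; s_1 = 3; a_2 = 10; b_2 = 4; c_2 = 9; a_3 = 6; b_3 = 6; s_3 = 2; a_4 = 12; b_4 = 10; c_4 = 12; s_4 = 3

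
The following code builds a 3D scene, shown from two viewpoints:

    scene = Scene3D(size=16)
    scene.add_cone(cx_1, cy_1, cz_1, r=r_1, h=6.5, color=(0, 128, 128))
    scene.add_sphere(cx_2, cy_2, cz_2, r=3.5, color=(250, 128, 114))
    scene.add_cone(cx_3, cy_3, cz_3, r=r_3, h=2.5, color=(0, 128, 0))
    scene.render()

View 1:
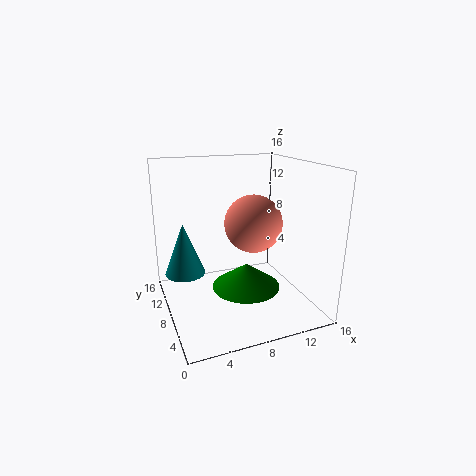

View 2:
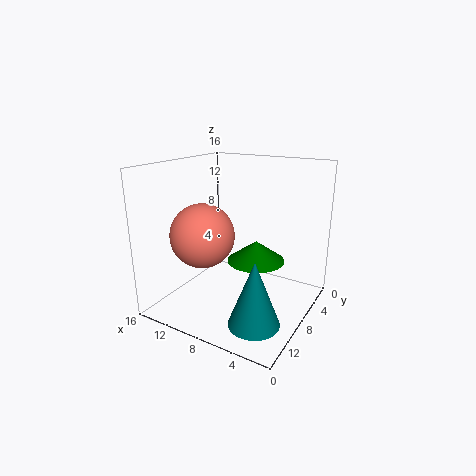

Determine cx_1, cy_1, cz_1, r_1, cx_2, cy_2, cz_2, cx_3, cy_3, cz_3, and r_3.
cx_1 = 3, cy_1 = 13.5, cz_1 = 2, r_1 = 2.5, cx_2 = 11, cy_2 = 10.5, cz_2 = 8.5, cx_3 = 7.5, cy_3 = 4.5, cz_3 = 4, r_3 = 3.5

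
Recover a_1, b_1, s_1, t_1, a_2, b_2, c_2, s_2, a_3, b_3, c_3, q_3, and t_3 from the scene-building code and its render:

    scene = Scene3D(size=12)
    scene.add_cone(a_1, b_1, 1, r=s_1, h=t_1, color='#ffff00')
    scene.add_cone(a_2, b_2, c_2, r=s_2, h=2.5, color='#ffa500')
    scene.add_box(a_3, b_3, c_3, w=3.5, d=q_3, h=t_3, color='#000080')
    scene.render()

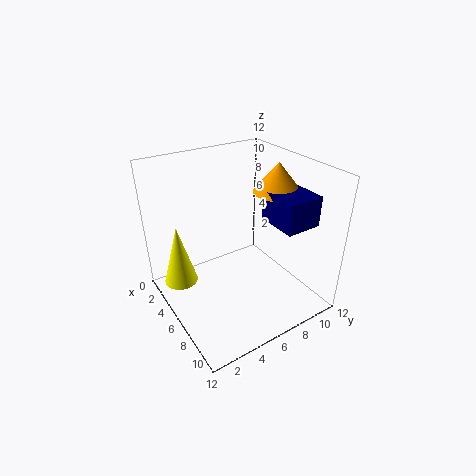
a_1 = 2.5; b_1 = 2; s_1 = 1.5; t_1 = 5.5; a_2 = 6.5; b_2 = 9.5; c_2 = 9.5; s_2 = 2; a_3 = 6.5; b_3 = 8; c_3 = 7.5; q_3 = 3; t_3 = 2.5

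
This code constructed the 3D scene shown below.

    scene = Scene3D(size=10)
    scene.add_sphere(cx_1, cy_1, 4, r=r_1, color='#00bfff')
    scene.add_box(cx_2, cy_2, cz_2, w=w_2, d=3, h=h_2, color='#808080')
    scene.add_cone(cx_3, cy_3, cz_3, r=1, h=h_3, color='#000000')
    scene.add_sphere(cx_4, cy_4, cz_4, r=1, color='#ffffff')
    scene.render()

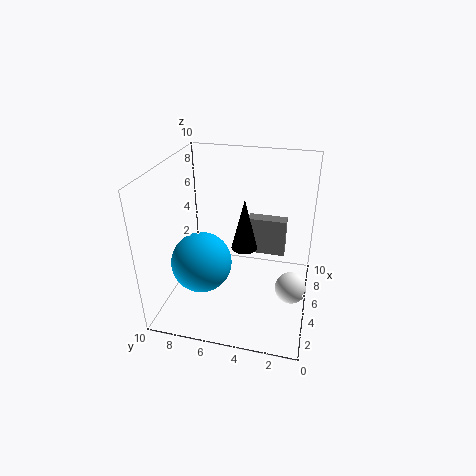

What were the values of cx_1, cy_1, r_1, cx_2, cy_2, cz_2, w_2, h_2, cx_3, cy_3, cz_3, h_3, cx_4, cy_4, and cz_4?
cx_1 = 3
cy_1 = 7
r_1 = 2
cx_2 = 8
cy_2 = 2
cz_2 = 2
w_2 = 1
h_2 = 3
cx_3 = 7
cy_3 = 5
cz_3 = 3
h_3 = 4
cx_4 = 3
cy_4 = 1
cz_4 = 3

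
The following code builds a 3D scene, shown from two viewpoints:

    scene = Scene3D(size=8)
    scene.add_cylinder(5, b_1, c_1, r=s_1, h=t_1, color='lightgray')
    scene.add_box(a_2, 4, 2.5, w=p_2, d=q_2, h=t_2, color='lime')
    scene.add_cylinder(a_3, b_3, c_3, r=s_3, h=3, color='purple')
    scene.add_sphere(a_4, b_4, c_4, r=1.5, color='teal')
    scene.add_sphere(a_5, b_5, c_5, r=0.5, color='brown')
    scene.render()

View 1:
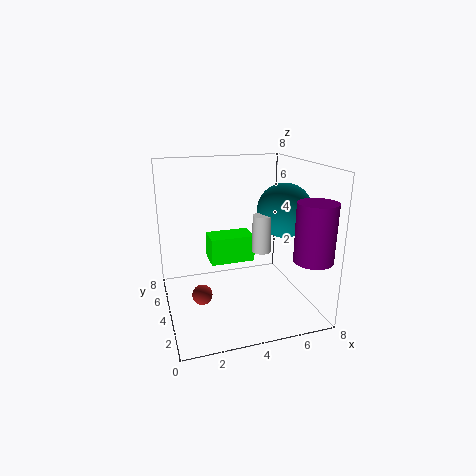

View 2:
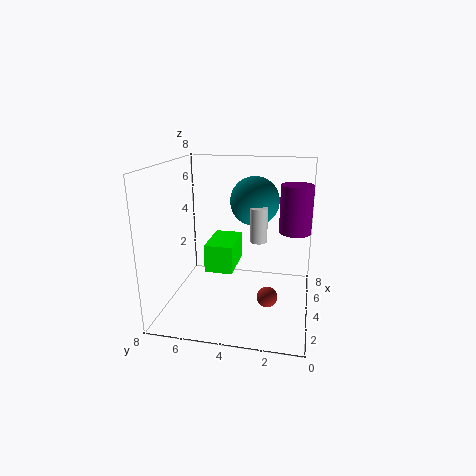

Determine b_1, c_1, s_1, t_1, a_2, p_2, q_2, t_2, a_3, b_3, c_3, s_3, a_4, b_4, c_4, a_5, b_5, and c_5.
b_1 = 3; c_1 = 3.5; s_1 = 0.5; t_1 = 2; a_2 = 2.5; p_2 = 2.5; q_2 = 1.5; t_2 = 1.5; a_3 = 7; b_3 = 1; c_3 = 3.5; s_3 = 1; a_4 = 6.5; b_4 = 3.5; c_4 = 5.5; a_5 = 1.5; b_5 = 2; c_5 = 2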